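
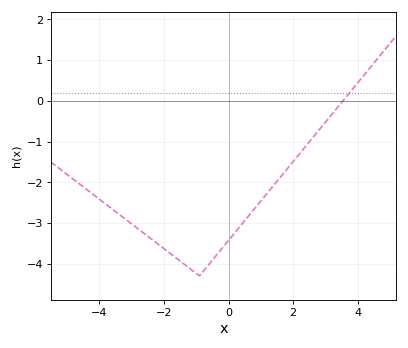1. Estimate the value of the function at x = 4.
0.4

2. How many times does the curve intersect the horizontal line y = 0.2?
1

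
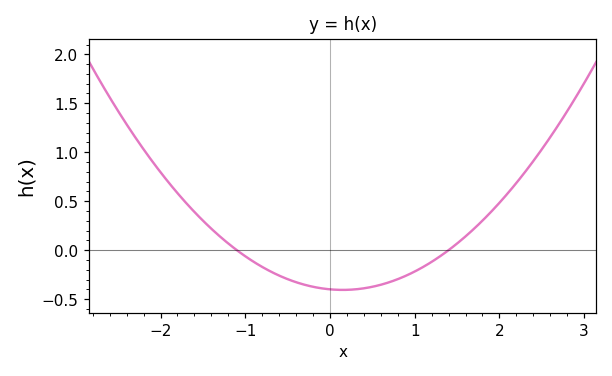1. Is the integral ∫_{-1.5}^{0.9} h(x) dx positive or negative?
negative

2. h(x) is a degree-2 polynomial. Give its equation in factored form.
y = 0.26(x + 1.1)(x - 1.4)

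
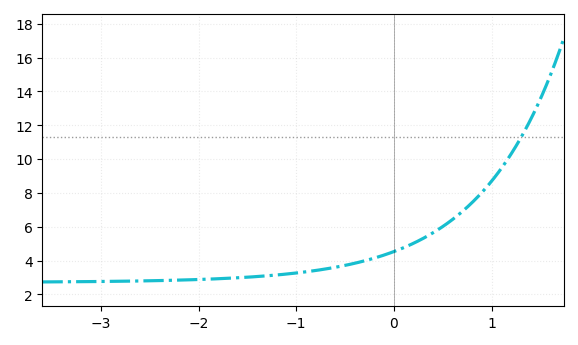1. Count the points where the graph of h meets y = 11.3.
1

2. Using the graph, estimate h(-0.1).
4.4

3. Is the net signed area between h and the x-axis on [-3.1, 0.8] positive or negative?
positive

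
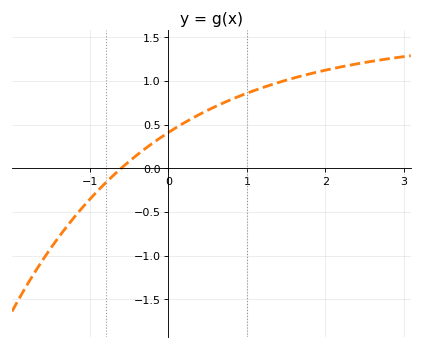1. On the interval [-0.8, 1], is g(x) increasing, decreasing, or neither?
increasing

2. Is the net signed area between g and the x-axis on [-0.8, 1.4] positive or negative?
positive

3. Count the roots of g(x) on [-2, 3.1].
1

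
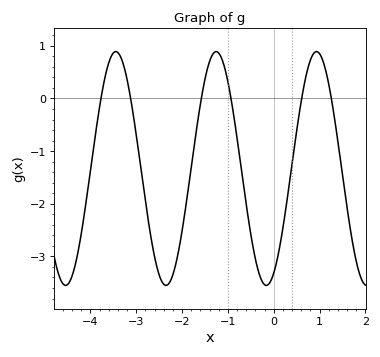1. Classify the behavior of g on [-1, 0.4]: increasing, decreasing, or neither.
neither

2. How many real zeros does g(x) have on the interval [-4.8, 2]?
6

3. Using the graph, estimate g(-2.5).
-3.3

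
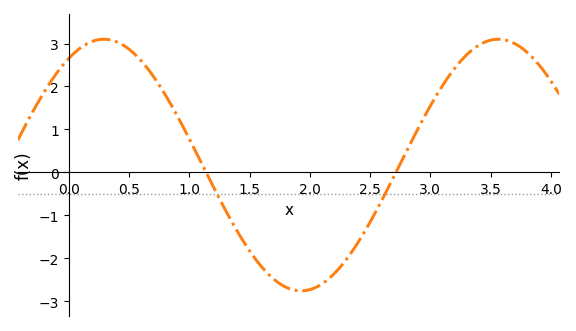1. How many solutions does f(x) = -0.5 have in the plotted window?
2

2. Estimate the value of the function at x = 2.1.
-2.6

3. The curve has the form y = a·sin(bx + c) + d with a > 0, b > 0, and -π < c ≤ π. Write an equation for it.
y = 2.93sin(1.92x + 1.01) + 0.17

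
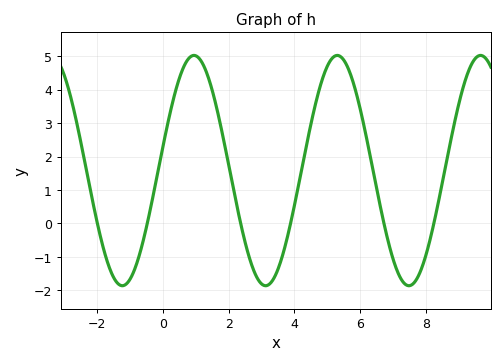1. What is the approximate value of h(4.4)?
2.5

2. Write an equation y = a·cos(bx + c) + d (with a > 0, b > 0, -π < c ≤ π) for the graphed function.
y = 3.44cos(1.4x - 1.4) + 1.58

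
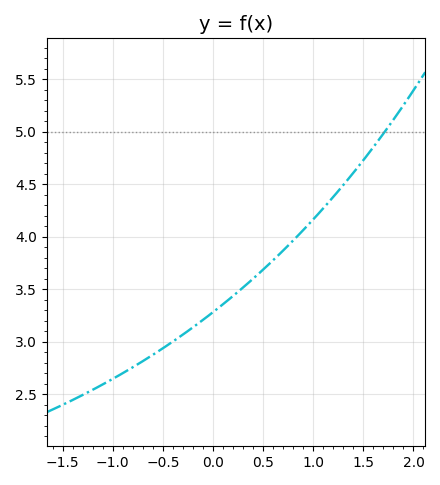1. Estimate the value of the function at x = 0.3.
3.52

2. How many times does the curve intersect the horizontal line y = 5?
1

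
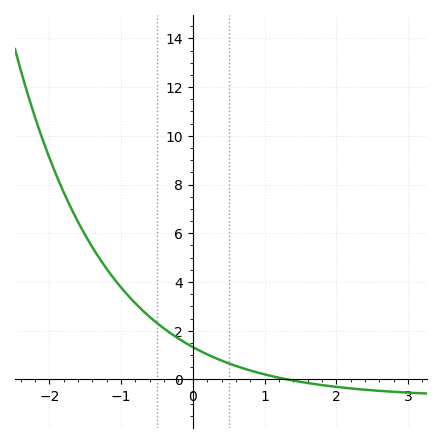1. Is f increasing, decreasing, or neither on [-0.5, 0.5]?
decreasing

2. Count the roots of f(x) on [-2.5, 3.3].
1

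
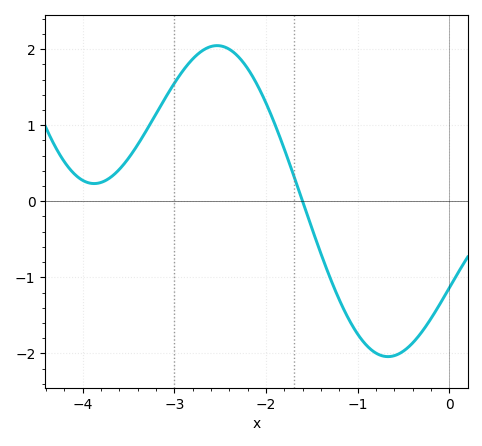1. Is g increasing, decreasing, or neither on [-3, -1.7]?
neither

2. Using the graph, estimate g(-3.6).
0.4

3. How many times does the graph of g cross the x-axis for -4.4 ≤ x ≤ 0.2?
1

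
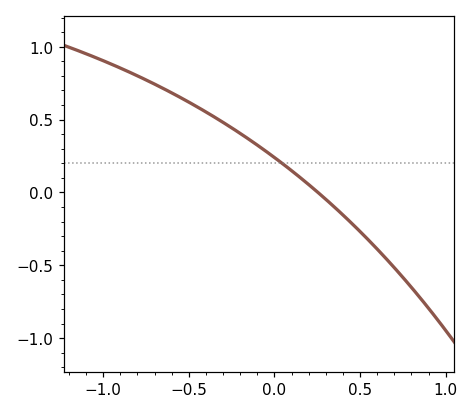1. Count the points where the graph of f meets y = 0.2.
1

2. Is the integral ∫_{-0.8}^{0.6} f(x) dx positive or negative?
positive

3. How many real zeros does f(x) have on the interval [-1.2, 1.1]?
1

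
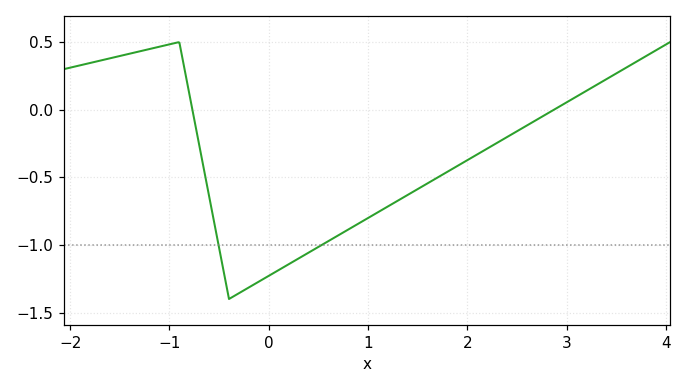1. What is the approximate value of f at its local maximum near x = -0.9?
0.5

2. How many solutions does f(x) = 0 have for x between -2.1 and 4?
2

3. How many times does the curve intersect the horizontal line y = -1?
2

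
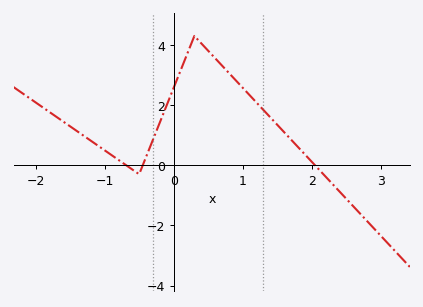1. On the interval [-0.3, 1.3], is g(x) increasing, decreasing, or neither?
neither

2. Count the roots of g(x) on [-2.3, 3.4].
3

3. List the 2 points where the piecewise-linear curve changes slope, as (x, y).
(-0.5, -0.3); (0.3, 4.3)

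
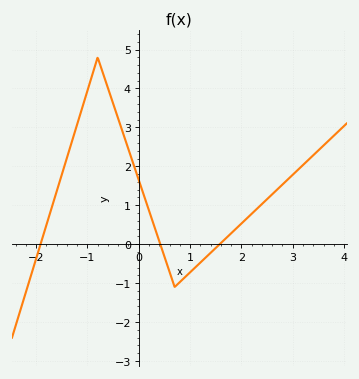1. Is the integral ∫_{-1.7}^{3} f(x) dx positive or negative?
positive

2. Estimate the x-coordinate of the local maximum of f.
-0.799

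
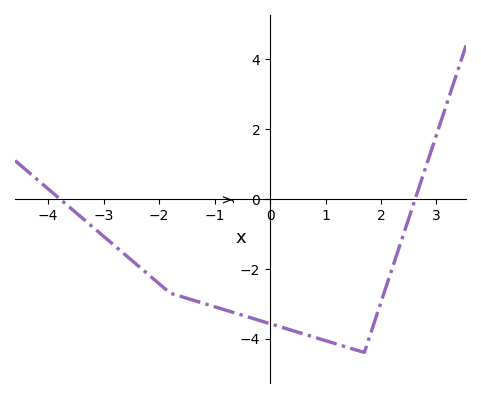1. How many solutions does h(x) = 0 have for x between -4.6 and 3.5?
2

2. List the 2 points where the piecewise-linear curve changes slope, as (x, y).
(-1.8, -2.7); (1.7, -4.4)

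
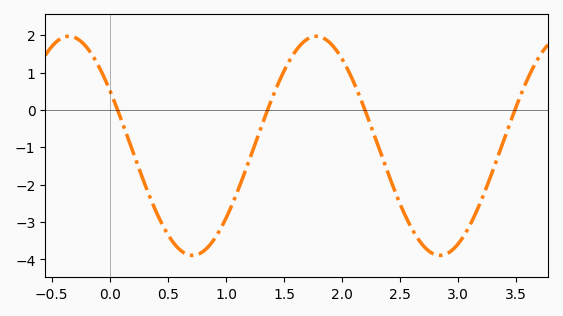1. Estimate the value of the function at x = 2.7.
-3.6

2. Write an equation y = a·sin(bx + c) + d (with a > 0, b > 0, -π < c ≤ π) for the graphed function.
y = 2.93sin(3x + 2.6) - 0.96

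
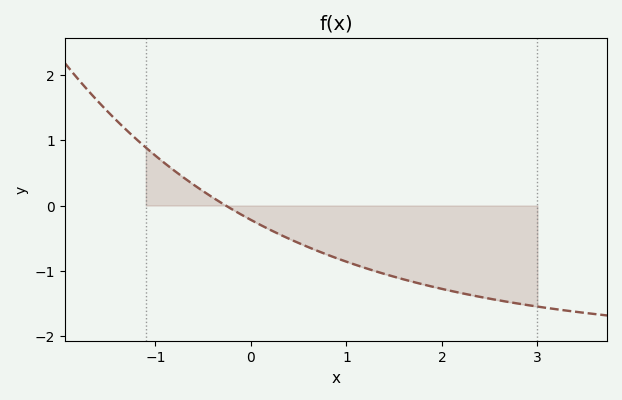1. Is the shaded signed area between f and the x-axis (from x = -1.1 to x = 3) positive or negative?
negative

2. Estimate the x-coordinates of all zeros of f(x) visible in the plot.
-0.264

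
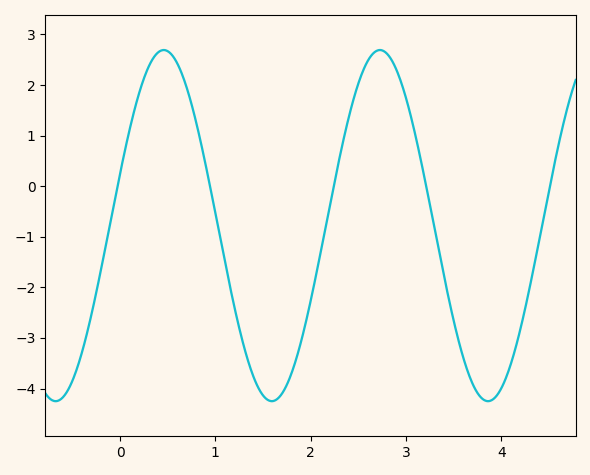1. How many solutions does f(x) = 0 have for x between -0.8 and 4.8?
5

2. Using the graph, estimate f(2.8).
2.62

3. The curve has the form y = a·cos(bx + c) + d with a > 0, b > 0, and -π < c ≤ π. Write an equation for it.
y = 3.47cos(2.77x - 1.27) - 0.78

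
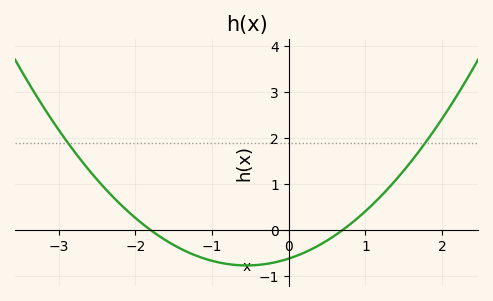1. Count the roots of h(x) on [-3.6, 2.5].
2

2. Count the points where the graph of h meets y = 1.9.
2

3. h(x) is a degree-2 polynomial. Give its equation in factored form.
y = 0.49(x + 1.8)(x - 0.7)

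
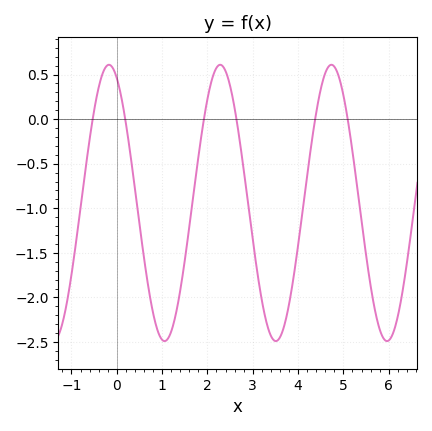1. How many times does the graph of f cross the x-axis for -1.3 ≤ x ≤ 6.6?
6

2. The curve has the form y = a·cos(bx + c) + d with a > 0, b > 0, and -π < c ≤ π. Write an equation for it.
y = 1.55cos(2.56x + 0.442) - 0.94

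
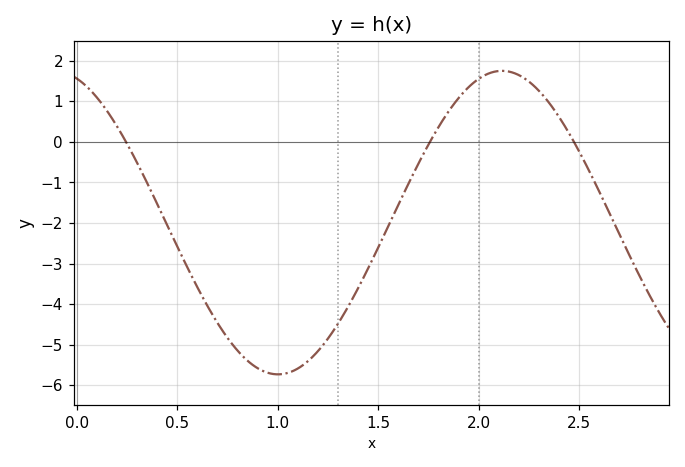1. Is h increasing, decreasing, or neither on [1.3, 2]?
increasing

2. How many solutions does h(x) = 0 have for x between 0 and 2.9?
3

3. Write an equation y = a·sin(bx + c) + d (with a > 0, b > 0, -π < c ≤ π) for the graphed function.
y = 3.74sin(2.8x + 1.9) - 1.99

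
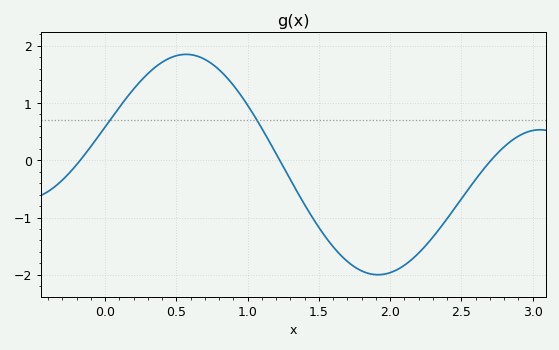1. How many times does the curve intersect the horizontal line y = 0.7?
2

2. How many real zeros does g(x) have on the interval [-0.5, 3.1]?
3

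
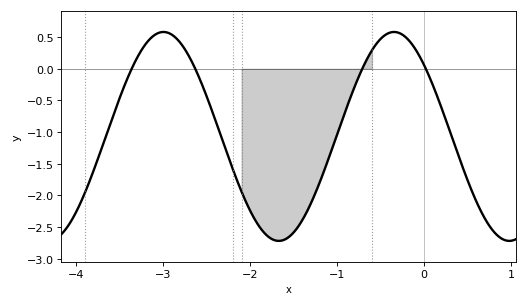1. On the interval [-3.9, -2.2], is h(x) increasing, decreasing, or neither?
neither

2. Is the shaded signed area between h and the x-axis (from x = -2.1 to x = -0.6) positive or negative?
negative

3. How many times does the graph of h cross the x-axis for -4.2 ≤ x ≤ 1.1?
4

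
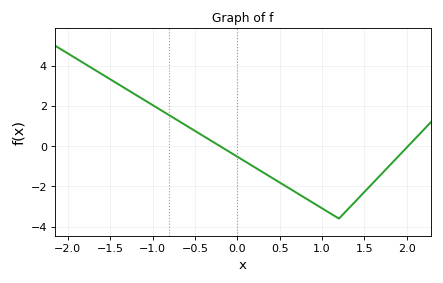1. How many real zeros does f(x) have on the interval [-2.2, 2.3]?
2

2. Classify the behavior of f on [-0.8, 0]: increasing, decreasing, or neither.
decreasing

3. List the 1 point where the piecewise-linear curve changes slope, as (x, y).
(1.2, -3.6)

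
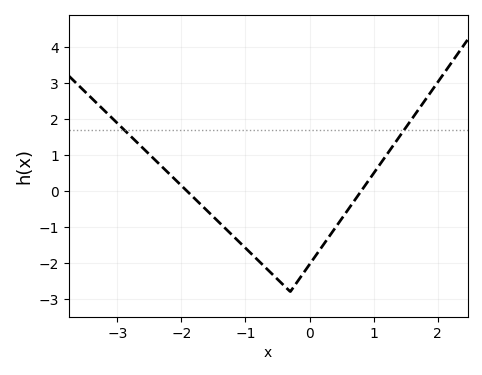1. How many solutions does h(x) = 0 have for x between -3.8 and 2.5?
2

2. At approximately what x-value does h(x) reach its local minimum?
-0.3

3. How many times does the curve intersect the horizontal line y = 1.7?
2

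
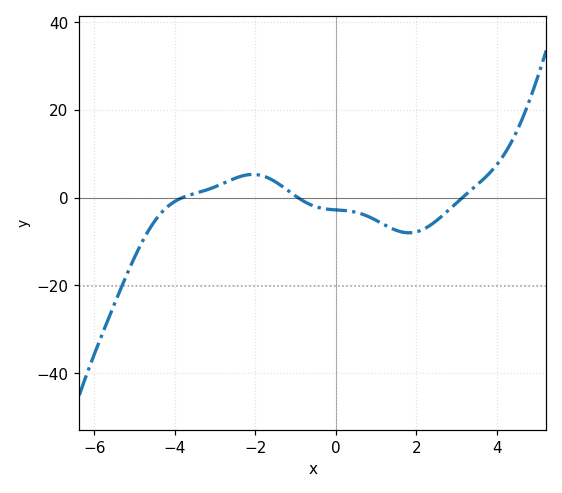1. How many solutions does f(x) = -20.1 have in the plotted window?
1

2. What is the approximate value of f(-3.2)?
2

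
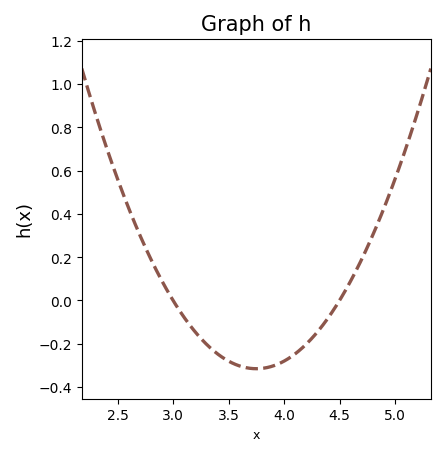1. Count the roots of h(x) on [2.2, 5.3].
2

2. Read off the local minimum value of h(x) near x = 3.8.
-0.315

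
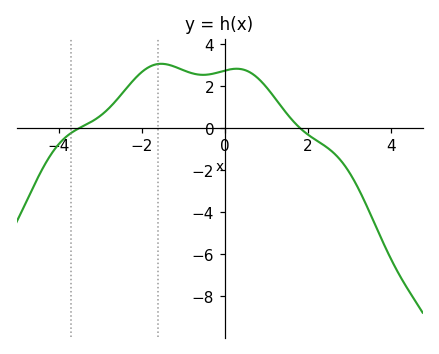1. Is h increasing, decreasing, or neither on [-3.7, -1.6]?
increasing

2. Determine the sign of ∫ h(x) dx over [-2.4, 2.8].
positive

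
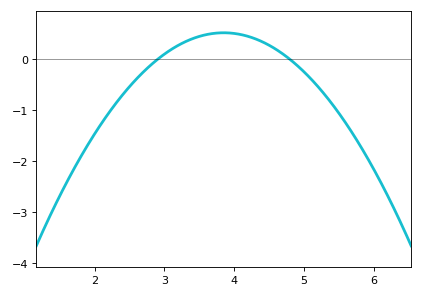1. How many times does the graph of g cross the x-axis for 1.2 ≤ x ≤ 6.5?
2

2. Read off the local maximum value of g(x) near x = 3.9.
0.5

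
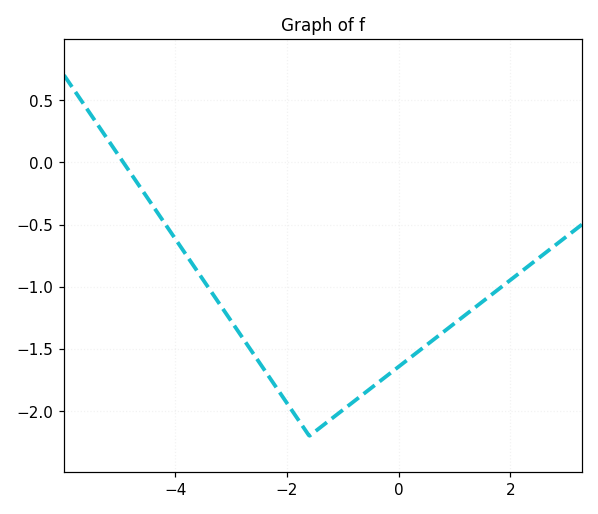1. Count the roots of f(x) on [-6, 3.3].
1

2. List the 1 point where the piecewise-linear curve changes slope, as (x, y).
(-1.6, -2.2)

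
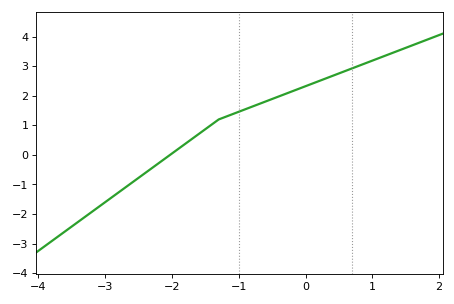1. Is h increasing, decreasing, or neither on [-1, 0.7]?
increasing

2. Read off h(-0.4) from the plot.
1.98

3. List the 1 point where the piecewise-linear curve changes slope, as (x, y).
(-1.3, 1.2)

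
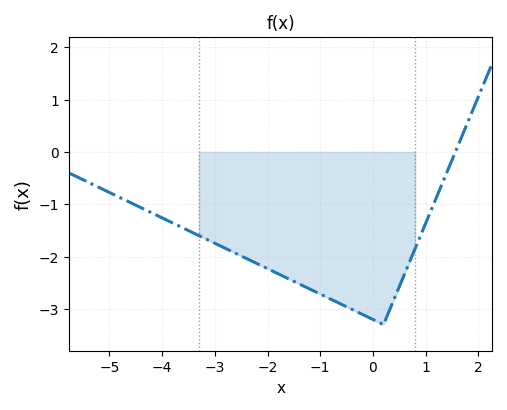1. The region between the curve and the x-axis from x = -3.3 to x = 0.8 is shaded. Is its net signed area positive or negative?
negative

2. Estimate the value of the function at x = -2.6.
-1.94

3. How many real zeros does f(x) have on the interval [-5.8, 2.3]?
1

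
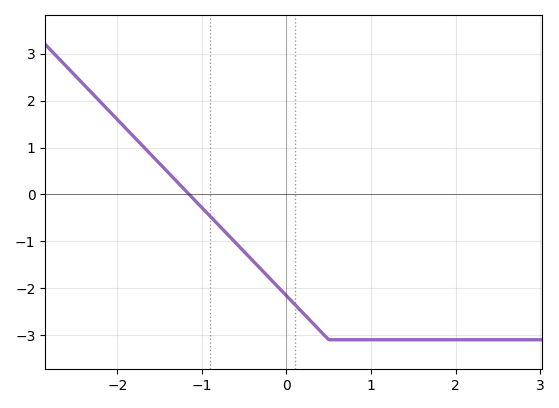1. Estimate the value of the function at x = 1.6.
-3.1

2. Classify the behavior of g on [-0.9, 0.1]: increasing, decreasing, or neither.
decreasing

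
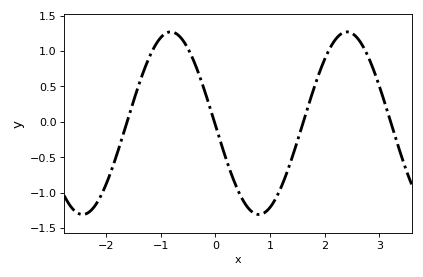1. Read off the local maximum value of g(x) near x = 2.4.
1.25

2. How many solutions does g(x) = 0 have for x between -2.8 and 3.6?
4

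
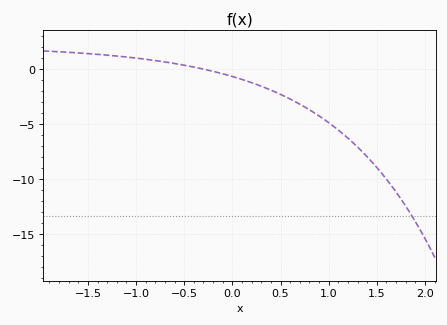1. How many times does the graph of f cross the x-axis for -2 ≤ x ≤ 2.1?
1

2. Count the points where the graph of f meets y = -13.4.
1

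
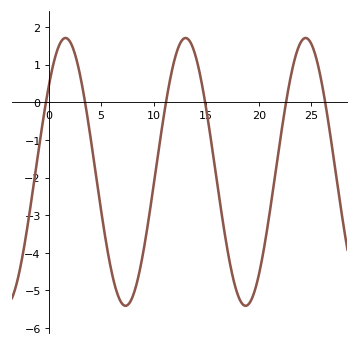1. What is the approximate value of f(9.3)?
-3.51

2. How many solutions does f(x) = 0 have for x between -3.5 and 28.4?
6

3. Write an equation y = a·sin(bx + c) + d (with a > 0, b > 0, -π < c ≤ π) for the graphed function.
y = 3.56sin(0.55x + 0.682) - 1.85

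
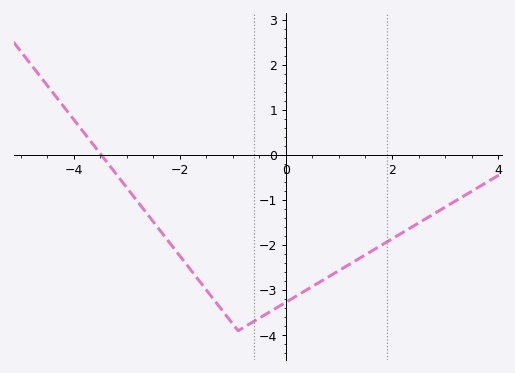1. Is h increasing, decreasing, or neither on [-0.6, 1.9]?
increasing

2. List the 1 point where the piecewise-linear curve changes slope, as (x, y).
(-0.9, -3.9)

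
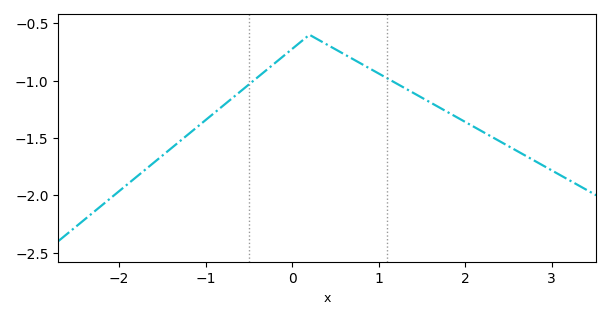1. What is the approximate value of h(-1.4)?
-1.59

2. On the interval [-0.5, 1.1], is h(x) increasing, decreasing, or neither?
neither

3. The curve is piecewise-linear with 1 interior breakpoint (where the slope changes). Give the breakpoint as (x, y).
(0.2, -0.6)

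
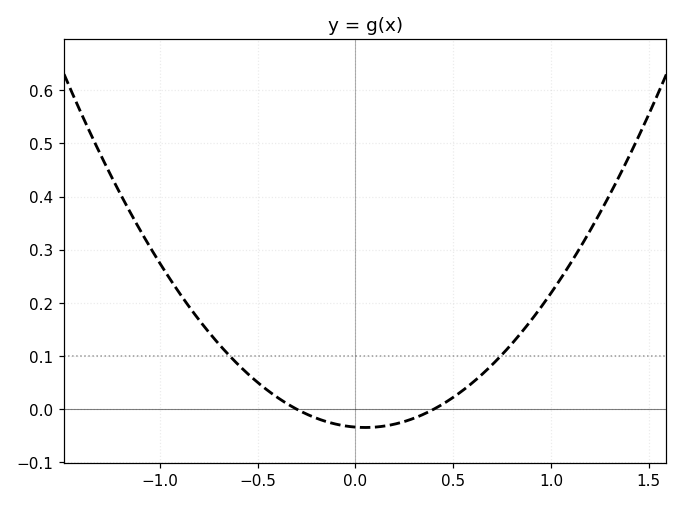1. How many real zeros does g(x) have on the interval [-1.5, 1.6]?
2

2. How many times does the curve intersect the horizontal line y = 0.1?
2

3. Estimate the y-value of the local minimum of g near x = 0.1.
-0.03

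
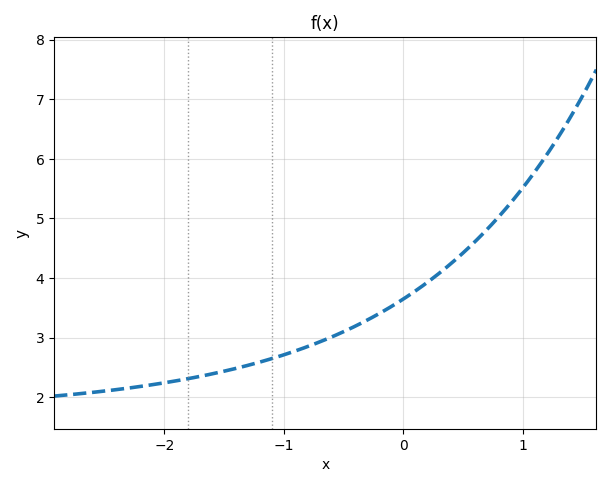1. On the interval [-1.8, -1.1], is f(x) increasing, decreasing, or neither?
increasing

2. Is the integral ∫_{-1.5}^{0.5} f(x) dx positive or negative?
positive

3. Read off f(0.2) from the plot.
3.93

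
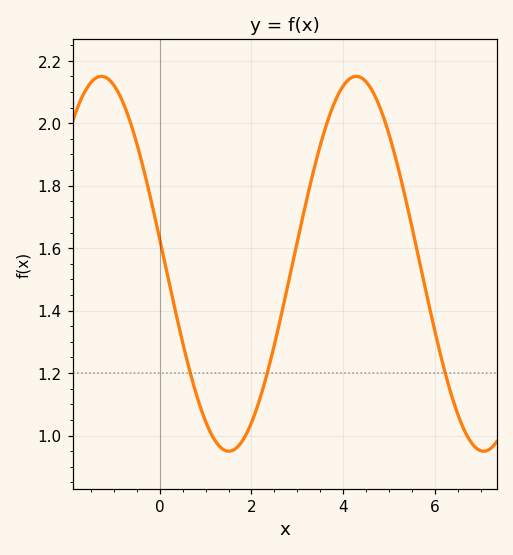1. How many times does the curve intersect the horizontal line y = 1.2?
3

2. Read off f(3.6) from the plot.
1.98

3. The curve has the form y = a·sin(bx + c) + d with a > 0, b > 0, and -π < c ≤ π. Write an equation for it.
y = 0.6sin(1.1x + 3) + 1.55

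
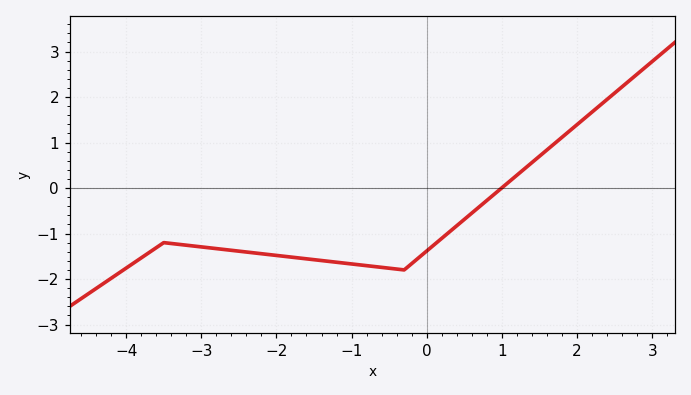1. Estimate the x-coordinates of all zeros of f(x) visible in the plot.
1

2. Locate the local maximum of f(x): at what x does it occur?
-3.4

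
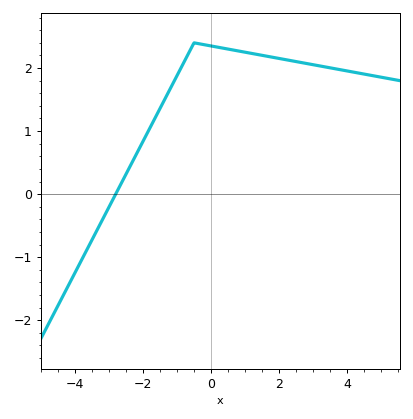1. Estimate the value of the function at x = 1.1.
2.24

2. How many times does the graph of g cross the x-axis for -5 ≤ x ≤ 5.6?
1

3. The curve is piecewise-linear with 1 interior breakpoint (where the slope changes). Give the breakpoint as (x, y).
(-0.5, 2.4)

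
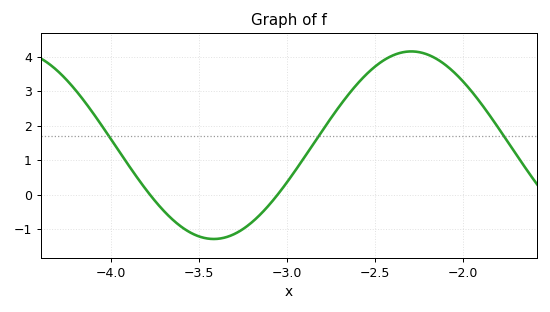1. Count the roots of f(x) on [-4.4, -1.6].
2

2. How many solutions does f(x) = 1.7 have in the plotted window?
3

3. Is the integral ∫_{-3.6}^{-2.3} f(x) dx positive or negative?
positive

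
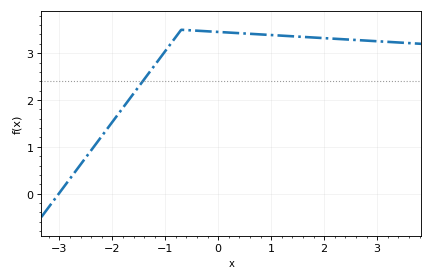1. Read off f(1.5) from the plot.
3.4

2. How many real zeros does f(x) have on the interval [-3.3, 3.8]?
1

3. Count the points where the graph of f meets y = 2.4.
1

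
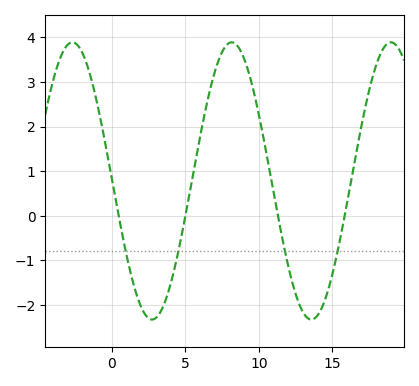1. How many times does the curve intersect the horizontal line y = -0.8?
4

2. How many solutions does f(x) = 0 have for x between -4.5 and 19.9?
4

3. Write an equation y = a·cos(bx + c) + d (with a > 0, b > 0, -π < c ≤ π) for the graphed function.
y = 3.11cos(0.58x + 1.56) + 0.78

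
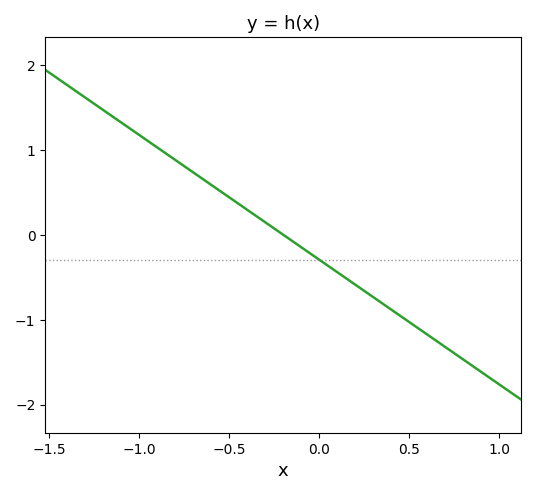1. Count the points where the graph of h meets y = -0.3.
1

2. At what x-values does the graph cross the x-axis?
-0.2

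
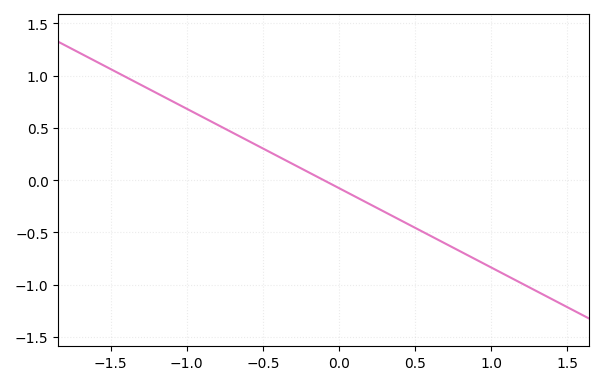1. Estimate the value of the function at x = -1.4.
0.988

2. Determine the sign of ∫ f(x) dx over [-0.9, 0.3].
positive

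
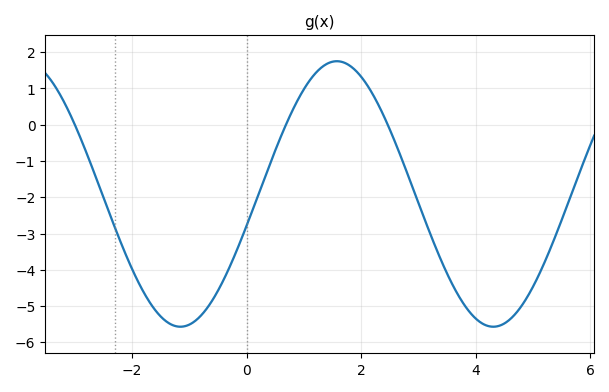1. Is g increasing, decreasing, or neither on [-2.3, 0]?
neither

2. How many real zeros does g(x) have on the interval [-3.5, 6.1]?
3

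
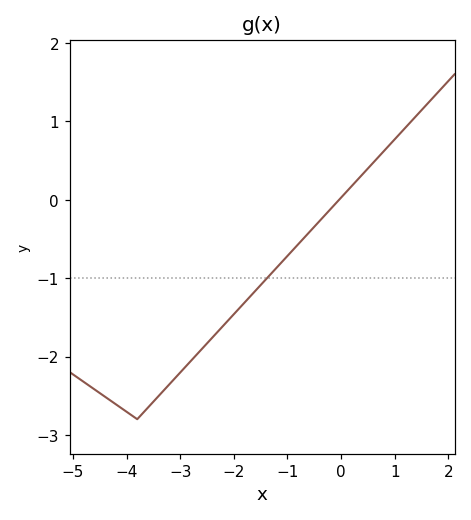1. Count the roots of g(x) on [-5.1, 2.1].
1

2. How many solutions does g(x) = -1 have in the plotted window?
1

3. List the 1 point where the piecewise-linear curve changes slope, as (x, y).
(-3.8, -2.8)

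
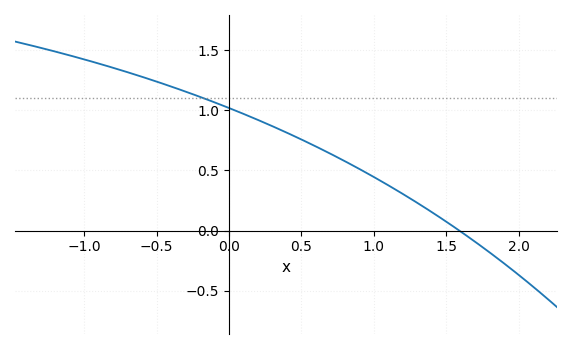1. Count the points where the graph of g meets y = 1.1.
1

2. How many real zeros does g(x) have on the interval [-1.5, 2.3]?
1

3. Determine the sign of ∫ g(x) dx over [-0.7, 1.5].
positive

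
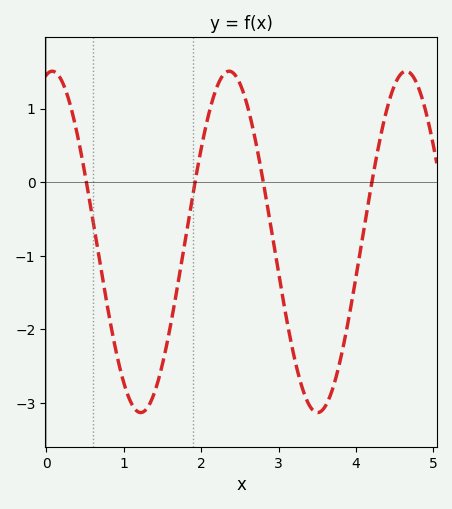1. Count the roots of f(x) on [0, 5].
4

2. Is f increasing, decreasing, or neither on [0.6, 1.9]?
neither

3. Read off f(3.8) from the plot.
-2.4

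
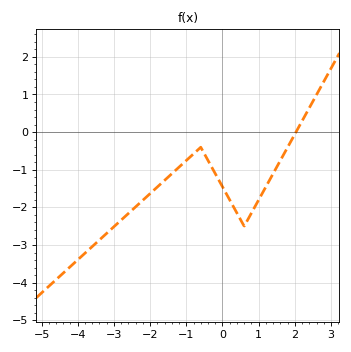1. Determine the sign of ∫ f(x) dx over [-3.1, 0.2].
negative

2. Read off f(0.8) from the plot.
-2.2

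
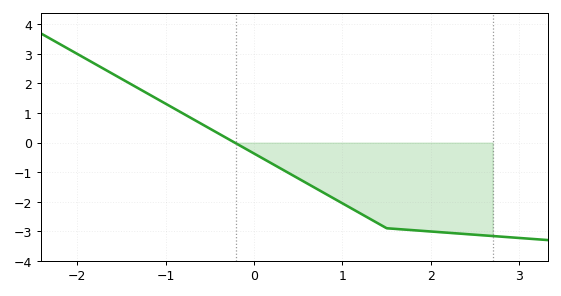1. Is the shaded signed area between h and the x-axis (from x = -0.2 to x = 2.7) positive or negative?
negative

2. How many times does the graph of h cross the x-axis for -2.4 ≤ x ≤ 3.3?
1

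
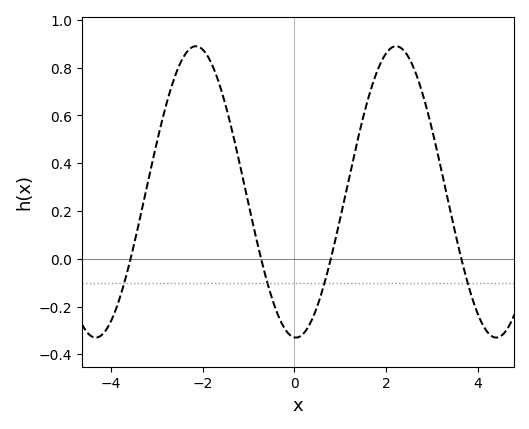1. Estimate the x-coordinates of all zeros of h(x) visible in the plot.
-3.57, -0.725, 0.794, 3.64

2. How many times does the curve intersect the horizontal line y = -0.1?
4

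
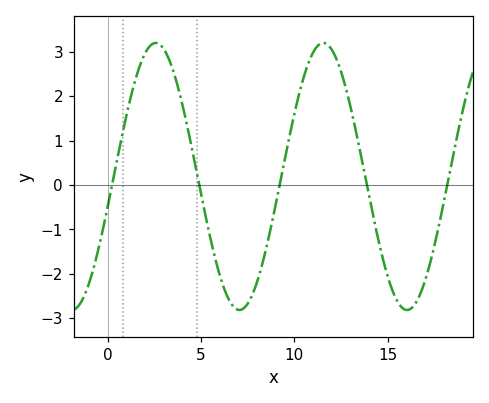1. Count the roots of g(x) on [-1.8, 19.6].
5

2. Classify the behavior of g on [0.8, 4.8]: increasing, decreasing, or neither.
neither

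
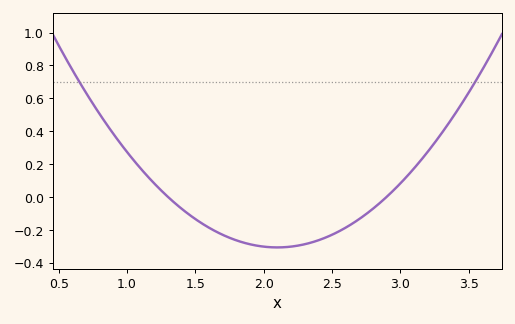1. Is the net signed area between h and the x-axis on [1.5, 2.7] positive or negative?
negative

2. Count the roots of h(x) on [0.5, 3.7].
2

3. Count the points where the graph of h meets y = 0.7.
2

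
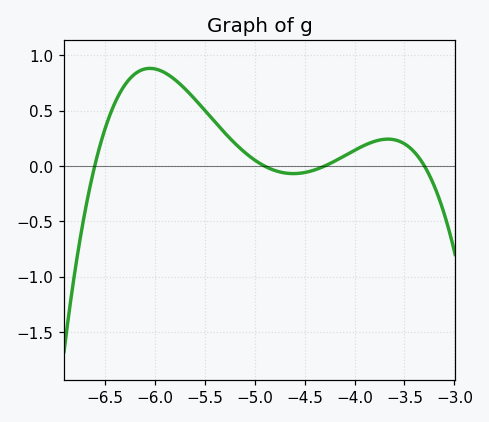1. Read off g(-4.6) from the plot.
-0.05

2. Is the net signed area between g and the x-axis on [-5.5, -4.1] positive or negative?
positive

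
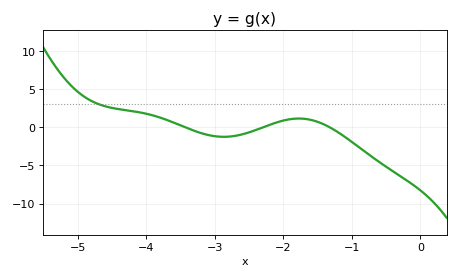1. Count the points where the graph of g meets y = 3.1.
1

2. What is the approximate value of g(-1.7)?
1.13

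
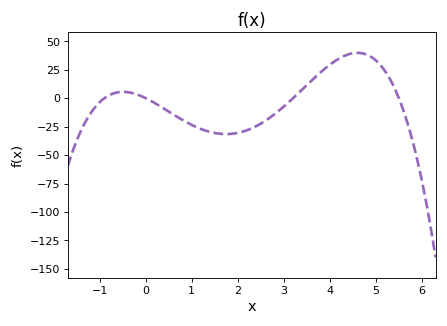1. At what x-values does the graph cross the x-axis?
-0.9, 0, 3.2, 5.5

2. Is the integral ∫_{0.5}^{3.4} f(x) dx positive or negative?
negative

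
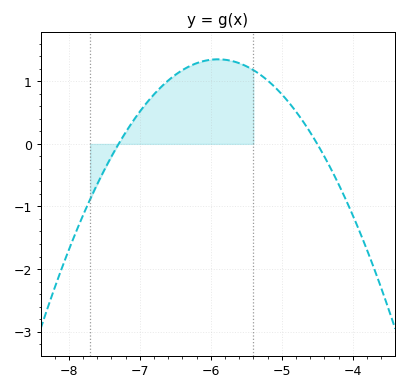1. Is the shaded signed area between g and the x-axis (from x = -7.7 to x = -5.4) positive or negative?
positive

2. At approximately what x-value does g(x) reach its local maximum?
-5.9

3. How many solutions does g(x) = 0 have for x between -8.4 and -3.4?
2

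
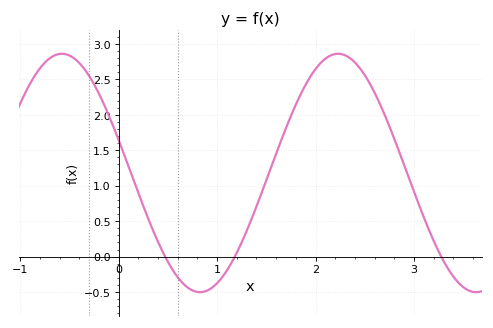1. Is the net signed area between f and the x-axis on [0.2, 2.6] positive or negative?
positive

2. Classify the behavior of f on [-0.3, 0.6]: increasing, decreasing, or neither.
decreasing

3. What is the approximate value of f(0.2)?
0.899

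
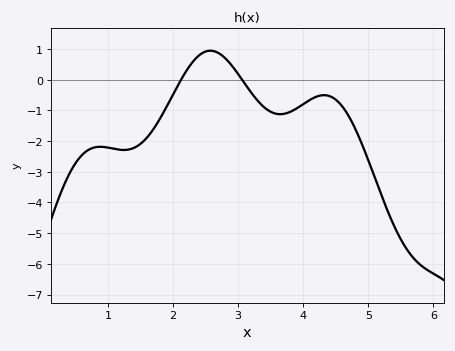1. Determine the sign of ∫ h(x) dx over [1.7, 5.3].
negative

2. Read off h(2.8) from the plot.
0.7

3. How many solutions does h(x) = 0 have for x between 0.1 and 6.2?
2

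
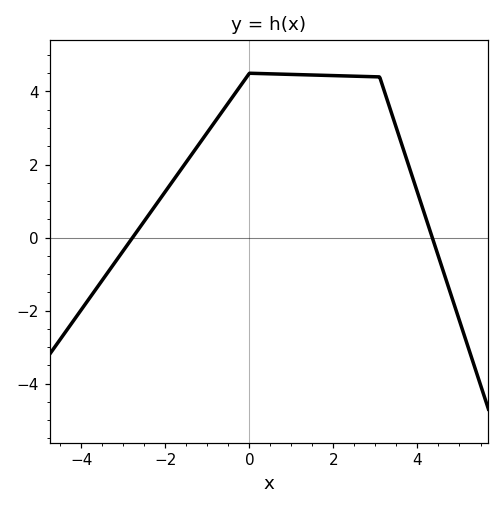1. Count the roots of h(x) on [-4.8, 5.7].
2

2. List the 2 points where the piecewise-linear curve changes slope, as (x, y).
(0, 4.5); (3.1, 4.4)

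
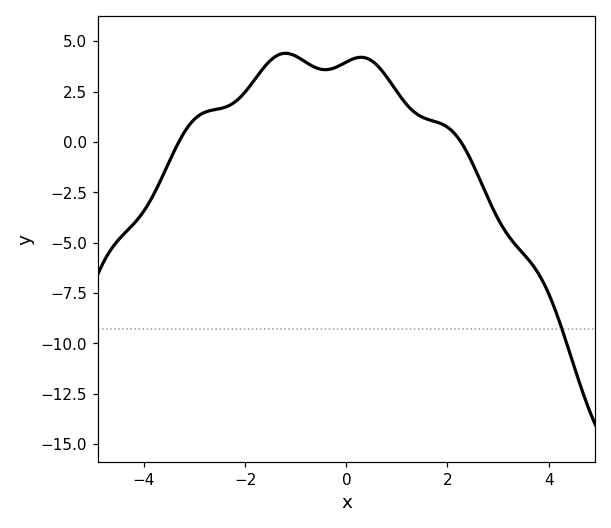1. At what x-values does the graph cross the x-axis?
-3.31, 2.27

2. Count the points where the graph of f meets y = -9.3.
1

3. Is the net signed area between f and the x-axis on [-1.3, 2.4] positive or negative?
positive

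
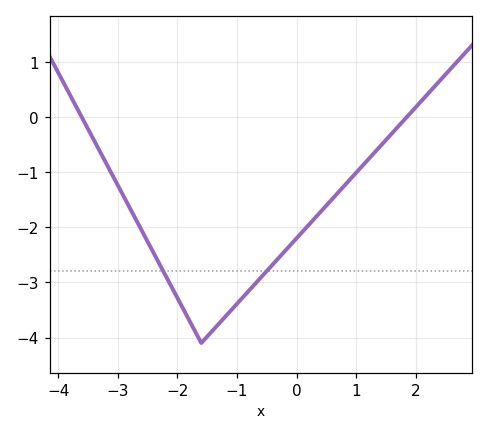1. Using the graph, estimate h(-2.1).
-3.08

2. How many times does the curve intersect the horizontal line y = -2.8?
2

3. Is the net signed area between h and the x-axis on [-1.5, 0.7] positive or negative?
negative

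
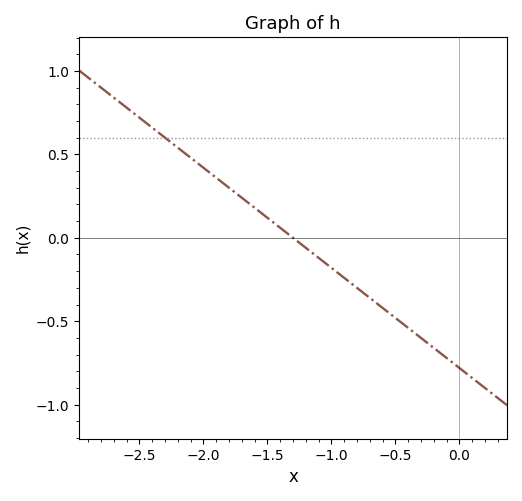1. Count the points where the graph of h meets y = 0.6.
1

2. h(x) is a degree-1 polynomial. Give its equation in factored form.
y = -0.6(x + 1.3)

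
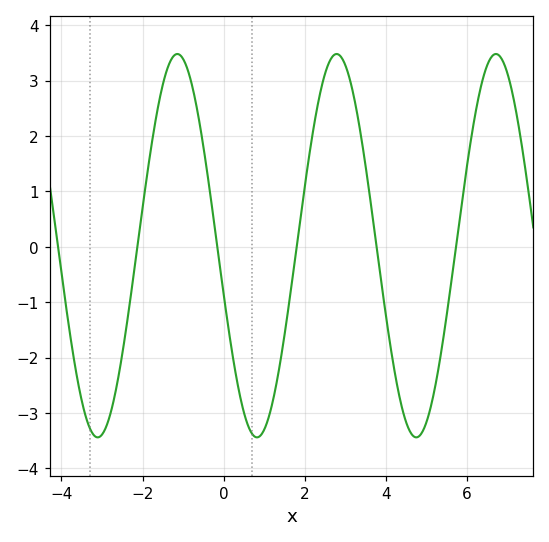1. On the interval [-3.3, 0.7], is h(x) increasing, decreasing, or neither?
neither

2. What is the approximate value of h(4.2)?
-2.2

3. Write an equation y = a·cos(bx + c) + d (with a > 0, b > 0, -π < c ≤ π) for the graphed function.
y = 3.46cos(1.6x + 1.83) + 0.02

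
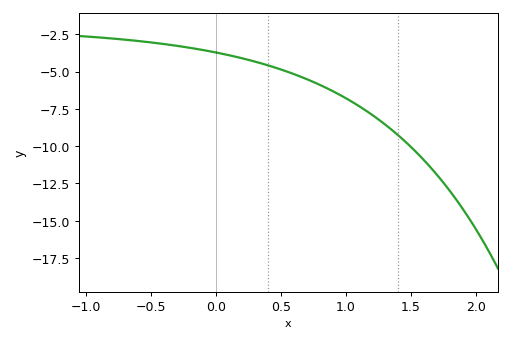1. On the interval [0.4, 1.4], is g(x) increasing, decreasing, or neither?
decreasing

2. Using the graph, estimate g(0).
-3.8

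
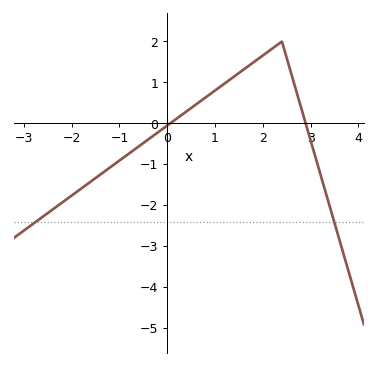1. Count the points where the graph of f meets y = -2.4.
2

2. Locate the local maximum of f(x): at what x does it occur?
2.4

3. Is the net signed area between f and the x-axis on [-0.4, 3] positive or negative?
positive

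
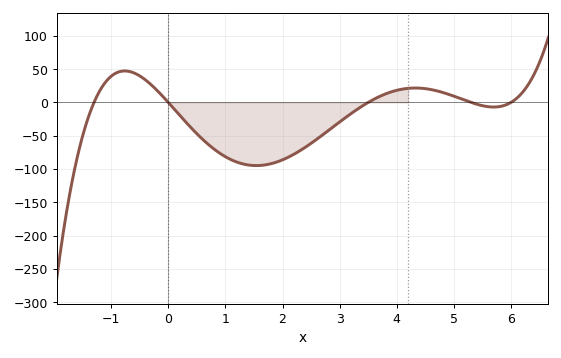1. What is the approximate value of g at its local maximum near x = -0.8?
45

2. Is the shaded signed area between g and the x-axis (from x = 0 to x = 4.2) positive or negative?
negative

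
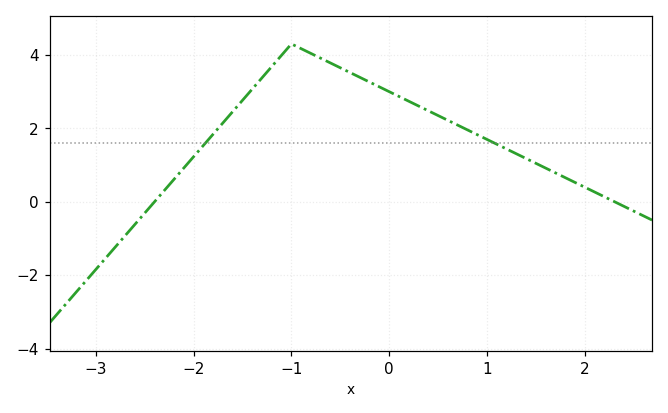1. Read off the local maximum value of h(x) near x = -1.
4.3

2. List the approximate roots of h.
-2.4, 2.3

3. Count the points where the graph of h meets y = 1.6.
2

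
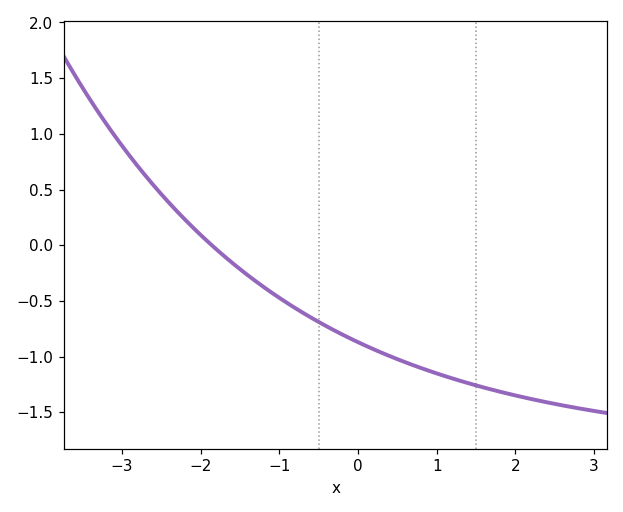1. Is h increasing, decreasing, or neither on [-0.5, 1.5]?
decreasing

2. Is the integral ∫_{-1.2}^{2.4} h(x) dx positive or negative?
negative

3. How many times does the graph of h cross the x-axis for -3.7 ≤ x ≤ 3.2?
1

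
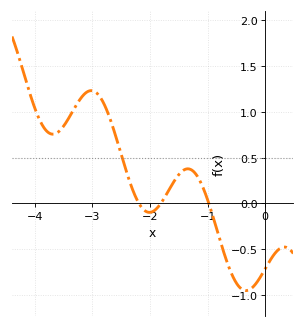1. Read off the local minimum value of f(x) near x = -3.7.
0.75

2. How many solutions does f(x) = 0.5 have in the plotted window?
1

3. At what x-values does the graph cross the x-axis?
-2.2, -1.8, -1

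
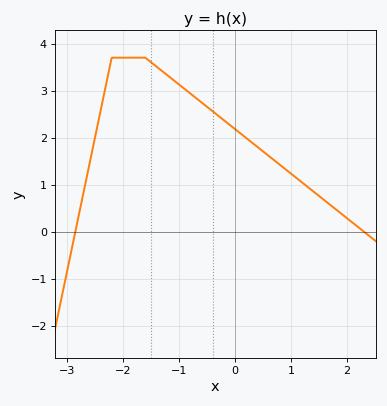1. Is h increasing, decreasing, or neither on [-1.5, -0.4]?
decreasing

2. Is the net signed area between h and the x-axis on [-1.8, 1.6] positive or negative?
positive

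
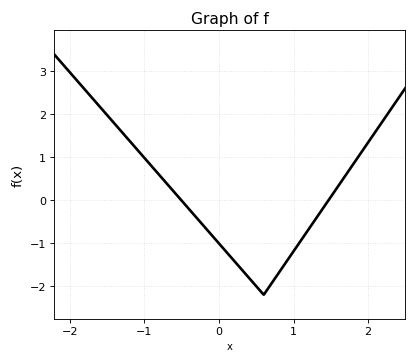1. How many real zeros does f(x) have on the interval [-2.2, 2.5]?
2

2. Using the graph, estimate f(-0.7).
0.384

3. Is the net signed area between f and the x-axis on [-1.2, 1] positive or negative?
negative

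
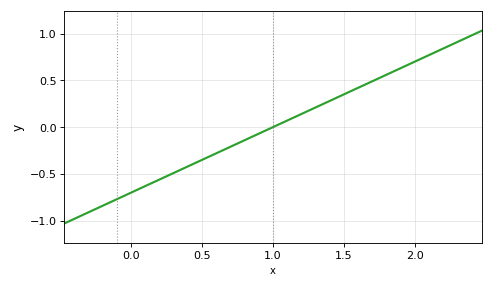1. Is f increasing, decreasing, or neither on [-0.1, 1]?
increasing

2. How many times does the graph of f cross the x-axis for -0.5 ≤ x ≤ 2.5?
1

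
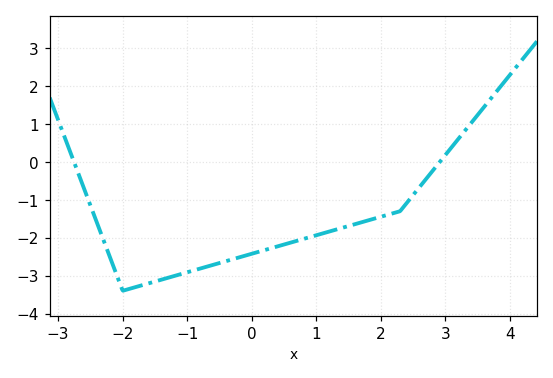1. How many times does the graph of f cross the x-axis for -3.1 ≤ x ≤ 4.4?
2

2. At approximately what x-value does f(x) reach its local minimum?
-2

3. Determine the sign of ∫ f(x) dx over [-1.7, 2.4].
negative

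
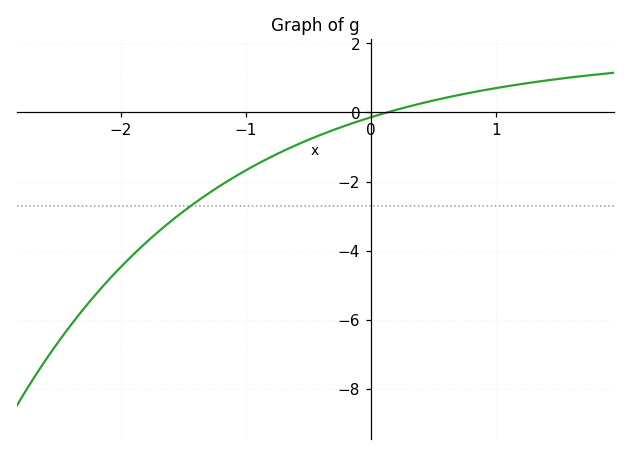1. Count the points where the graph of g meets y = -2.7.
1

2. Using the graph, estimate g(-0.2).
-0.4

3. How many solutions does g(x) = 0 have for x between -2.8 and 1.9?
1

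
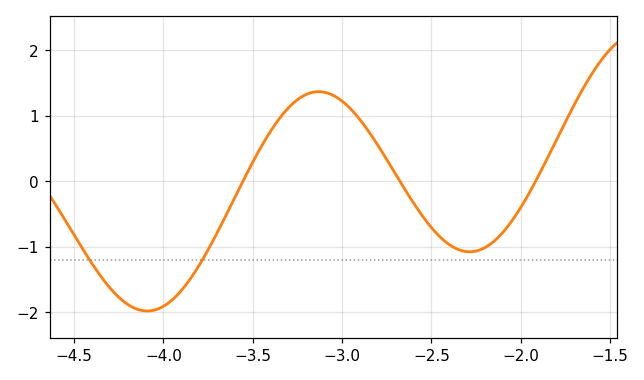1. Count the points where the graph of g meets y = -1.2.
2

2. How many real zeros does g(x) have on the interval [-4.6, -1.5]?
3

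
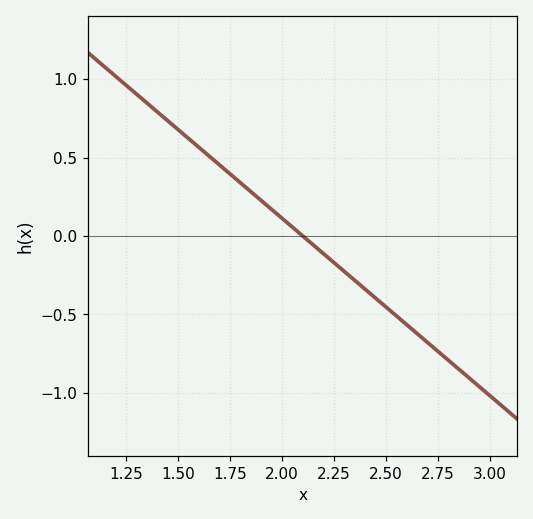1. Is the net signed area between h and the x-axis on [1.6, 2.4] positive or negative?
positive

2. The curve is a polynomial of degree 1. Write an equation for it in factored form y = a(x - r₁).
y = -1.13(x - 2.1)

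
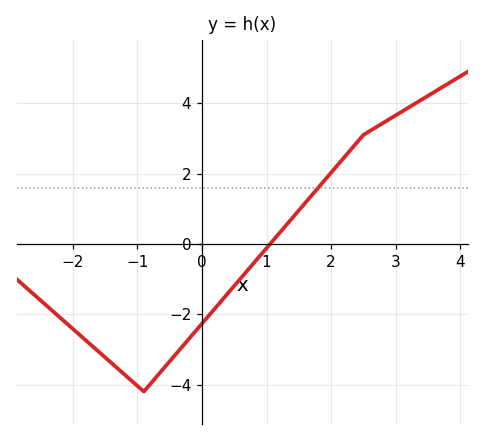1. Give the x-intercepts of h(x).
1.06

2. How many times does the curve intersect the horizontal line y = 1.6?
1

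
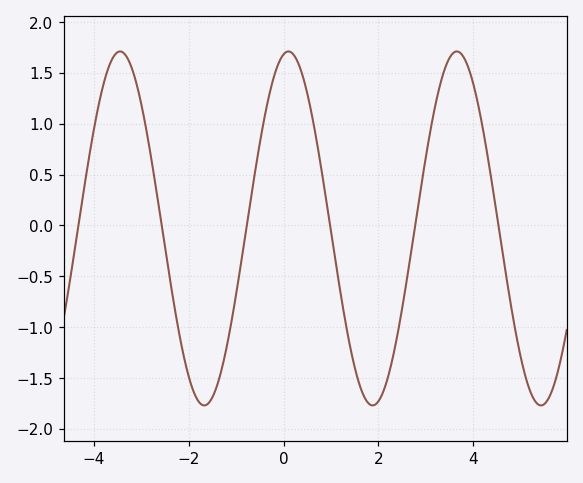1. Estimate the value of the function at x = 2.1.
-1.65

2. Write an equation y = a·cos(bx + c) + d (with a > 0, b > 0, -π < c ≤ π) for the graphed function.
y = 1.74cos(1.8x - 0.18) - 0.03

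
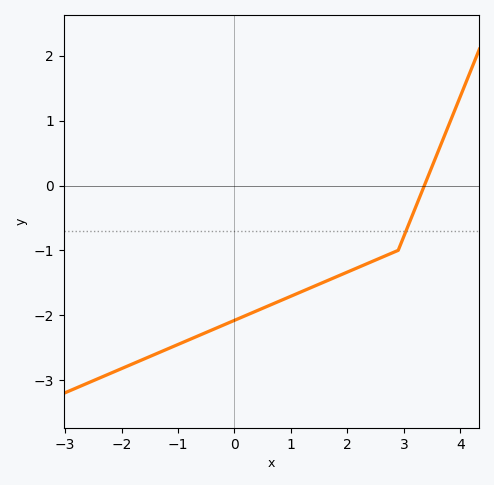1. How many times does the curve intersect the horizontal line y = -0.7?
1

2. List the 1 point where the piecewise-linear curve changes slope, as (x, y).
(2.9, -1)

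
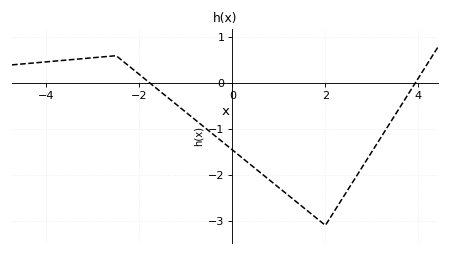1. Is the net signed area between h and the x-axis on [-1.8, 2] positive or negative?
negative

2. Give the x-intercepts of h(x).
-1.8, 4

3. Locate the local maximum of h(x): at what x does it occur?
-2.6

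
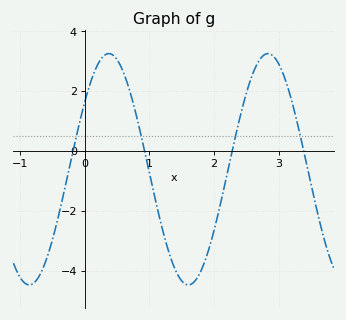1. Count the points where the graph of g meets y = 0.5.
4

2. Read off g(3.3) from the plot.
0.855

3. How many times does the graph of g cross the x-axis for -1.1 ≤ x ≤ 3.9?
4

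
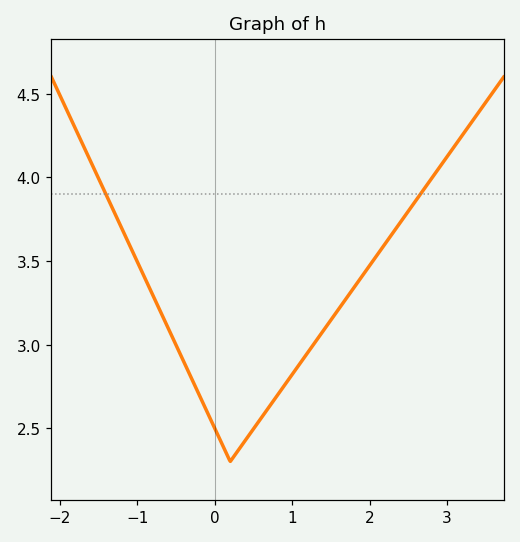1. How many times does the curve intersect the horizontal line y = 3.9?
2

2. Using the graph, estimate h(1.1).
2.9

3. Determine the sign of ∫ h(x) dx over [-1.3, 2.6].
positive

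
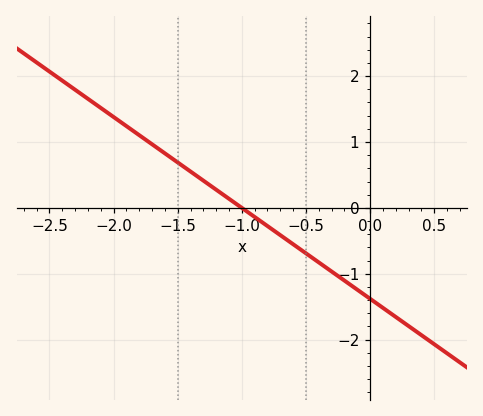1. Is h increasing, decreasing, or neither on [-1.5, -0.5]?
decreasing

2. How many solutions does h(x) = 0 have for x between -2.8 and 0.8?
1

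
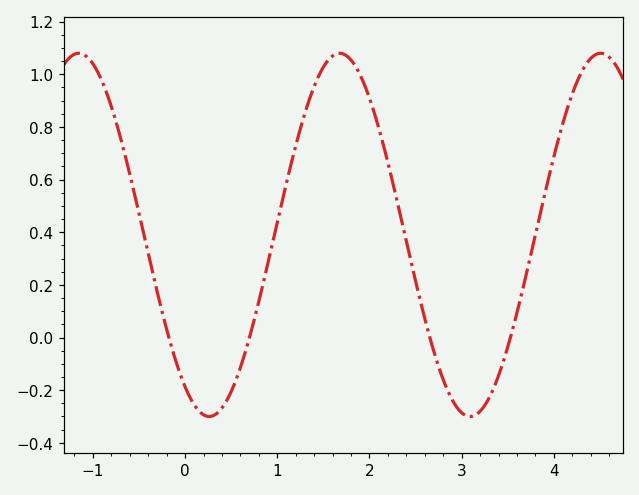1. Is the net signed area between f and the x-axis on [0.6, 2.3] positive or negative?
positive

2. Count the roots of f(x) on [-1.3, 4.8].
4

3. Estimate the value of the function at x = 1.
0.44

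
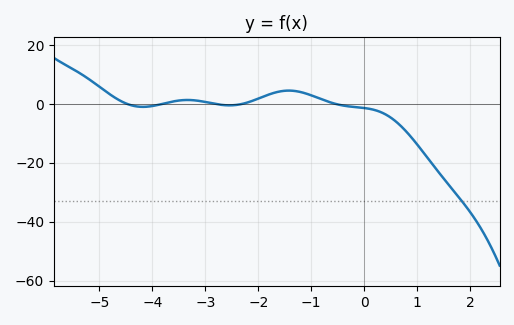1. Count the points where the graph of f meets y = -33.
1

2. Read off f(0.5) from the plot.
-5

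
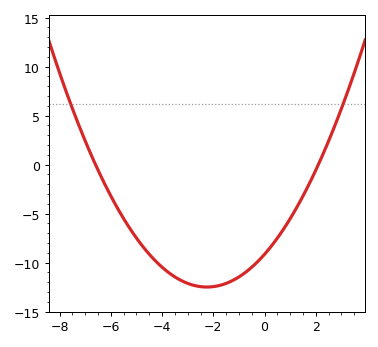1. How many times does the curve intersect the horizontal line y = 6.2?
2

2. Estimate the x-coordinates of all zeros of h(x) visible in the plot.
-6.6, 2.1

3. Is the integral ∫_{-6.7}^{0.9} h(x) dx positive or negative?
negative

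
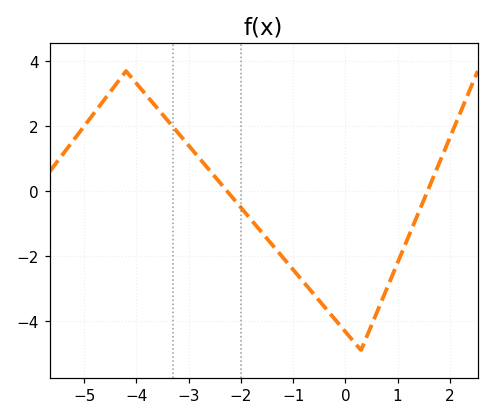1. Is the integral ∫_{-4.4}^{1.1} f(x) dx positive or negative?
negative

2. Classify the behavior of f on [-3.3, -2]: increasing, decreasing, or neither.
decreasing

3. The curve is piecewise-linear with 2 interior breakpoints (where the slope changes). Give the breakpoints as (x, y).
(-4.2, 3.7); (0.3, -4.9)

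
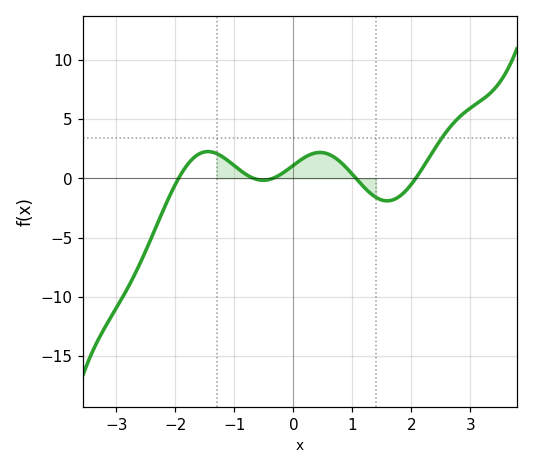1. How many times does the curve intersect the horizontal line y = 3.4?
1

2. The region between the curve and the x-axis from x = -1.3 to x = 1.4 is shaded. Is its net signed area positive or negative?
positive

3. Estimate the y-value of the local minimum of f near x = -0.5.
-0.162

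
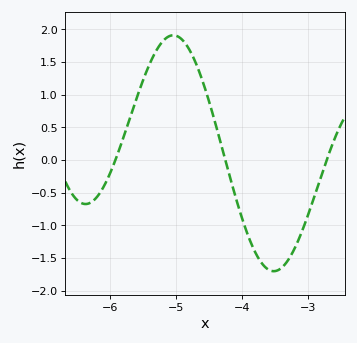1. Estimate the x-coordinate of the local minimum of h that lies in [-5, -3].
-3.52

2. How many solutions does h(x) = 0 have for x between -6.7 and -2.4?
3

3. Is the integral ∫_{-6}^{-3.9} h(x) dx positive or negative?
positive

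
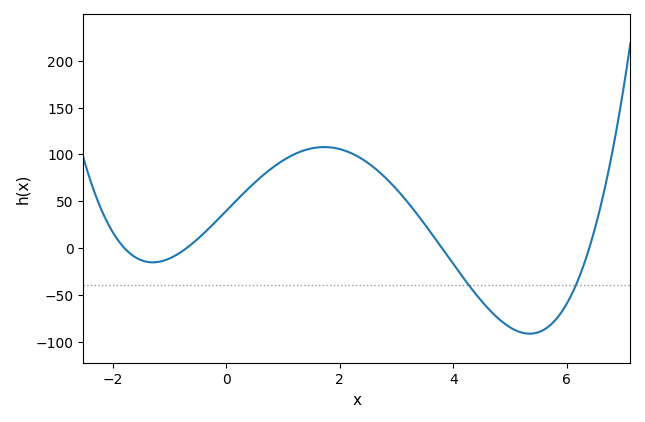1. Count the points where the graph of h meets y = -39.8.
2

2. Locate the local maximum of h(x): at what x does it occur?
1.8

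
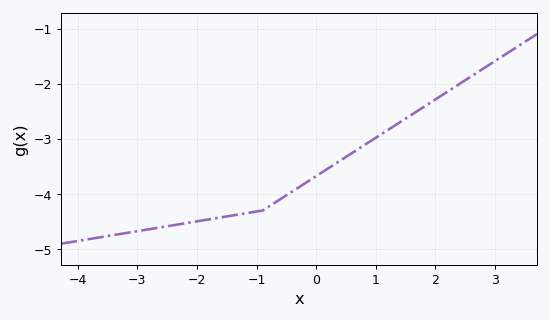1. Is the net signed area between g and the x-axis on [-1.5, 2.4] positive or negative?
negative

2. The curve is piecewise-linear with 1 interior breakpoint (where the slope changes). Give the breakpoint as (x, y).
(-0.9, -4.3)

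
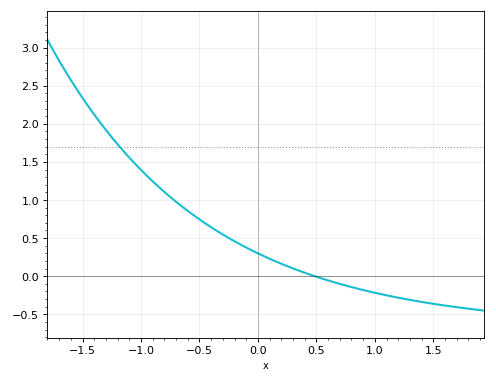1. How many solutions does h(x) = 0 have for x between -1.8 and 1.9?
1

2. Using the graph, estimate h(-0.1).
0.376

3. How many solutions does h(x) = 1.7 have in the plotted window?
1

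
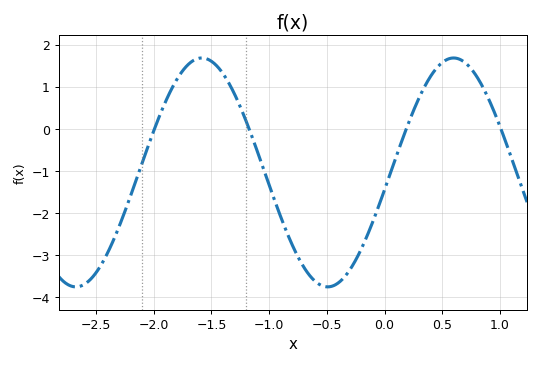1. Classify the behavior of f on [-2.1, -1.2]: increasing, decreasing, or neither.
neither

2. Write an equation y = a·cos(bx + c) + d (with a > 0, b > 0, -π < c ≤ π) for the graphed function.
y = 2.72cos(2.9x - 1.7) - 1.04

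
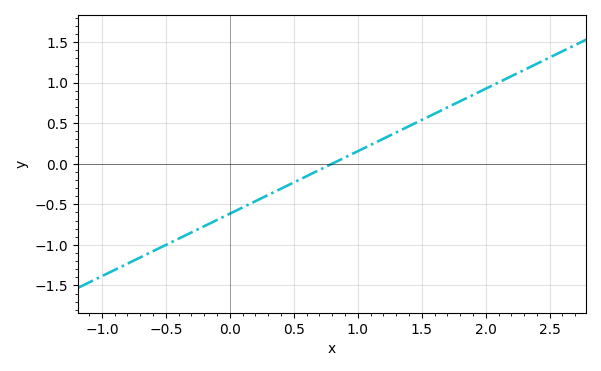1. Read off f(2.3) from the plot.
1.15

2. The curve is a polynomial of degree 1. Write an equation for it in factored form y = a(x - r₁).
y = 0.77(x - 0.8)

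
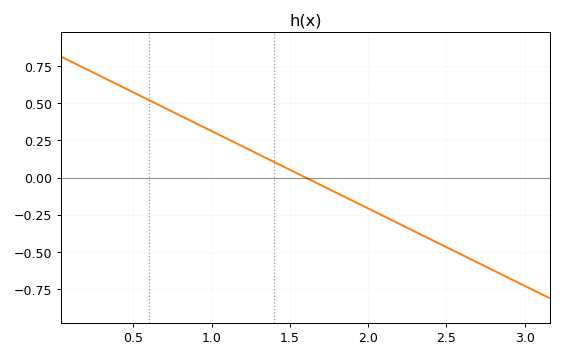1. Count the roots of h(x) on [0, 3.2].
1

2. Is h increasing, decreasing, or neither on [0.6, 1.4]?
decreasing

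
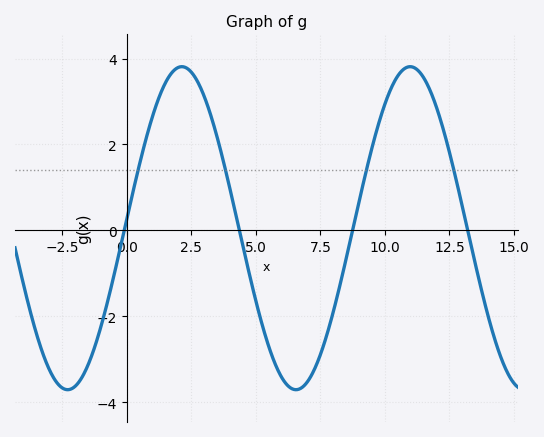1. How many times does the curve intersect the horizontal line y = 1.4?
4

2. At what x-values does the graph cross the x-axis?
-0.103, 4.36, 8.75, 13.2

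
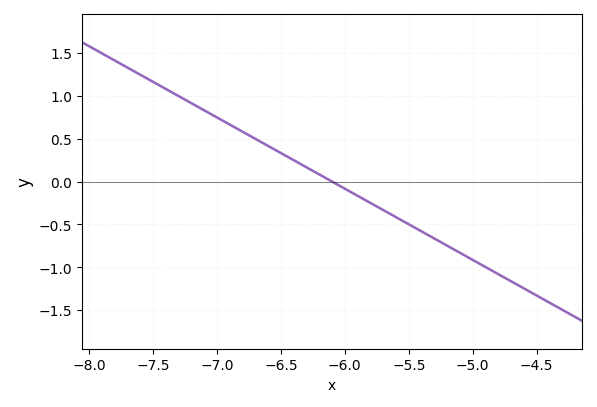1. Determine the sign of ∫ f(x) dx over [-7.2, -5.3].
positive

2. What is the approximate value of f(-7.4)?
1.1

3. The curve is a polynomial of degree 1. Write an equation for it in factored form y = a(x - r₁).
y = -0.83(x + 6.1)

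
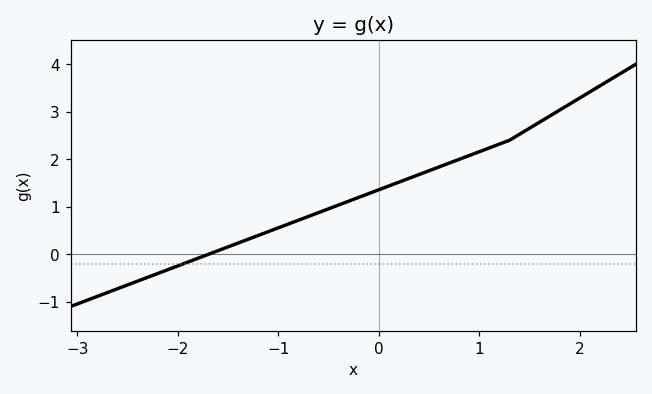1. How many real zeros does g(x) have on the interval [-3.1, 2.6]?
1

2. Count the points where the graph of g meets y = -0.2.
1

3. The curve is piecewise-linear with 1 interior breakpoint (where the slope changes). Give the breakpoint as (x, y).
(1.3, 2.4)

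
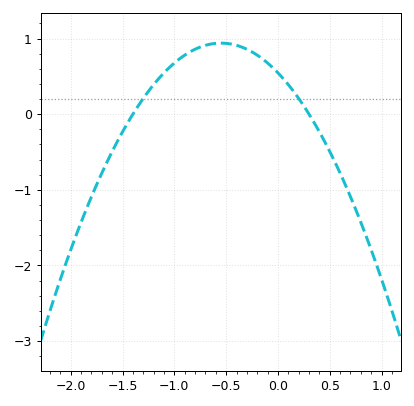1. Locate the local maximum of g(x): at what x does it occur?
-0.55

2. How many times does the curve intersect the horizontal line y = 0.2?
2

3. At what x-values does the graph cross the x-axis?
-1.4, 0.3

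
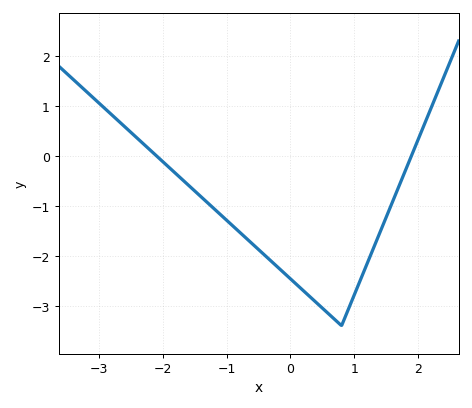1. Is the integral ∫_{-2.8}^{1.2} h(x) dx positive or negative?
negative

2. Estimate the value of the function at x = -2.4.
0.4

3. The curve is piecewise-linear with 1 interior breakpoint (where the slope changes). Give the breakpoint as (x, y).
(0.8, -3.4)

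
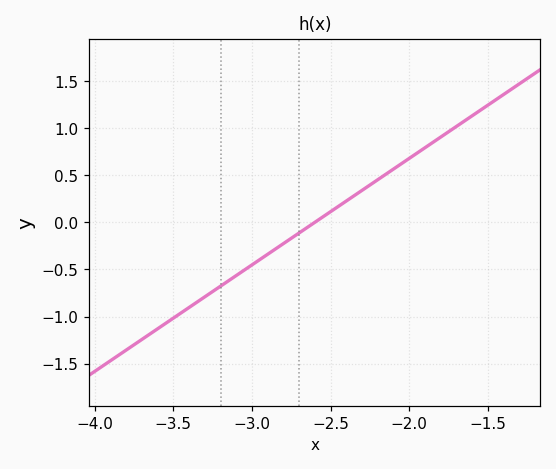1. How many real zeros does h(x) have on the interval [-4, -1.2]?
1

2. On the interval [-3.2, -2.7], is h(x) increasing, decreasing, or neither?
increasing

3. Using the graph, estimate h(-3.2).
-0.7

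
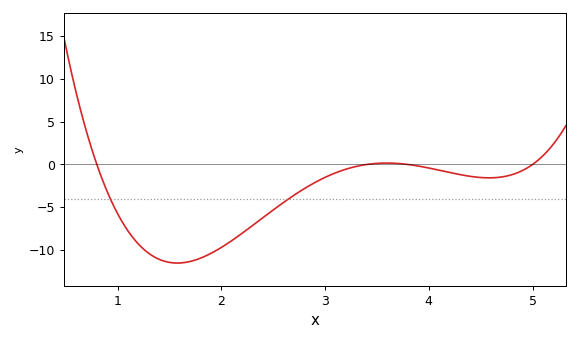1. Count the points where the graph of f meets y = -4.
2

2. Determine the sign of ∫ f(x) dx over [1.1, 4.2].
negative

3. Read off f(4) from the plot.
-0.5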